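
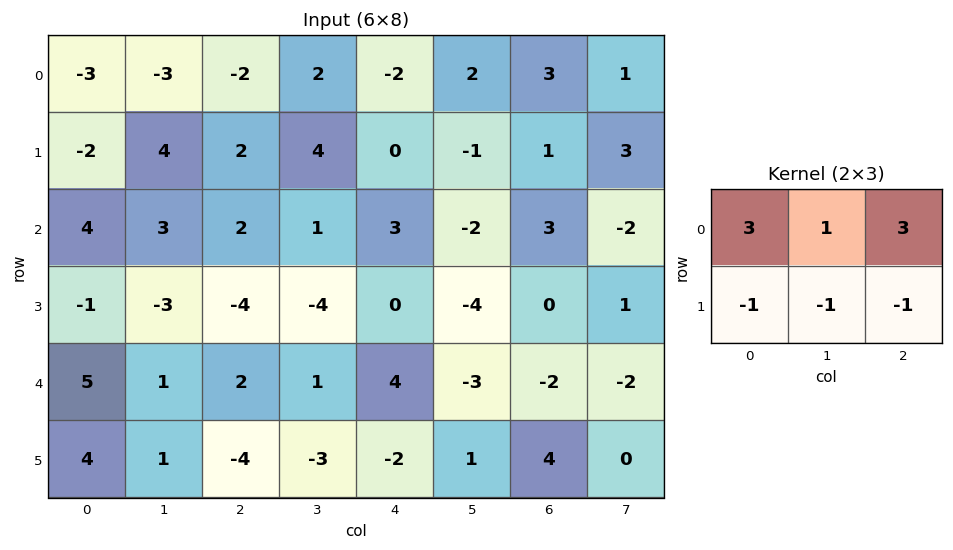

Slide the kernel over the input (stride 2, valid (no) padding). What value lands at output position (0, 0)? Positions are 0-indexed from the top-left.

The receptive field on the input at this output position is [-3 -3 -2 / -2 4 2]. Elementwise product with the kernel and sum: -3·3 + -3·1 + -2·3 + -2·-1 + 4·-1 + 2·-1.

-22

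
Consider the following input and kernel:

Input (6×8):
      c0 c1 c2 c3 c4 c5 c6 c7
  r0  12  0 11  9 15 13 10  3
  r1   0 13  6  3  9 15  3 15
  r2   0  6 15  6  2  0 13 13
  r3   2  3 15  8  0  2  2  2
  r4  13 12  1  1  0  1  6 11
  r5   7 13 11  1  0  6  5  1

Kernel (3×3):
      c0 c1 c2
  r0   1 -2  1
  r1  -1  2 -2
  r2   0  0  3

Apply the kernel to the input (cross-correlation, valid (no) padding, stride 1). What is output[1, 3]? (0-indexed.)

4

The receptive field on the input at this output position is [3 9 15 / 6 2 0 / 8 0 2]. Elementwise product with the kernel and sum: 3·1 + 9·-2 + 15·1 + 6·-1 + 2·2 + 0·-2 + 2·3.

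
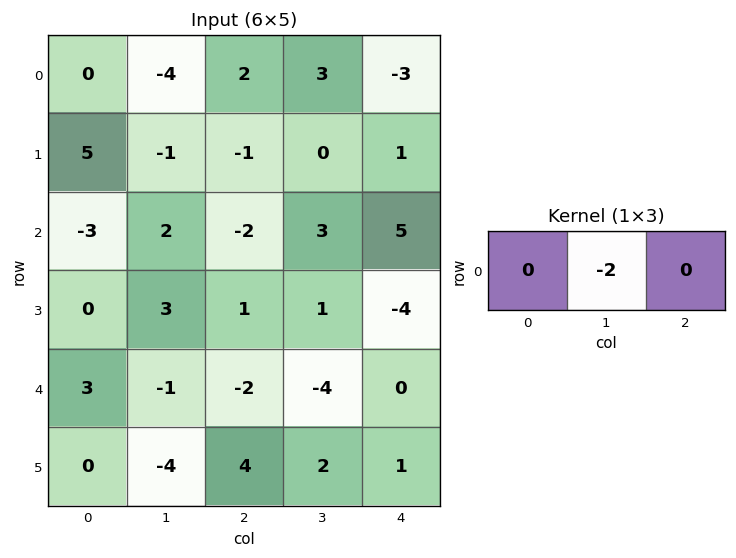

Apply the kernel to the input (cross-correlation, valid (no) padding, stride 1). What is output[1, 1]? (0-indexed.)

The receptive field on the input at this output position is [-1 -1 0]. Elementwise product with the kernel and sum: -1·-2.

2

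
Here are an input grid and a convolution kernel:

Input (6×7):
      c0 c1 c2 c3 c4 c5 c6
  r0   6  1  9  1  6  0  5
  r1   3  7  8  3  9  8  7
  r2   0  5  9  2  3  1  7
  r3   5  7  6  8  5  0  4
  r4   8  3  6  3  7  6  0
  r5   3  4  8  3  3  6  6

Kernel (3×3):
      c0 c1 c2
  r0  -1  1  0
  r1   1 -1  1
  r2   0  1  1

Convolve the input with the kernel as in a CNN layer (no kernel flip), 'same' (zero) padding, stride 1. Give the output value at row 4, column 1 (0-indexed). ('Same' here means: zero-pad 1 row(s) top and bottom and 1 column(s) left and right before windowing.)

25

The receptive field on the zero-padded input at this output position is [5 7 6 / 8 3 6 / 3 4 8]. Elementwise product with the kernel and sum: 5·-1 + 7·1 + 8·1 + 3·-1 + 6·1 + 4·1 + 8·1.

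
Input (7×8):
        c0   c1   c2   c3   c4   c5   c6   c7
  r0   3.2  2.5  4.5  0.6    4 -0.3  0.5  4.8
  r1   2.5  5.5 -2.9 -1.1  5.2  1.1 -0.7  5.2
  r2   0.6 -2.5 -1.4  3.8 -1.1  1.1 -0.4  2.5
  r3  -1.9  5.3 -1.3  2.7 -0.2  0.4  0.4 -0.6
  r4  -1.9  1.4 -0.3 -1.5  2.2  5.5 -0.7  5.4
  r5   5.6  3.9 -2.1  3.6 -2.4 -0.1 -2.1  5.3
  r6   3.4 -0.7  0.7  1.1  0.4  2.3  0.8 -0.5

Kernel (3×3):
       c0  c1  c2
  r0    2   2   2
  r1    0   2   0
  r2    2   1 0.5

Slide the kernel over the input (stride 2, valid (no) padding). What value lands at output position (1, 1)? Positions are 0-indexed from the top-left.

7

The receptive field on the input at this output position is [-1.4 3.8 -1.1 / -1.3 2.7 -0.2 / -0.3 -1.5 2.2]. Elementwise product with the kernel and sum: -1.4·2 + 3.8·2 + -1.1·2 + 2.7·2 + -0.3·2 + -1.5·1 + 2.2·0.5.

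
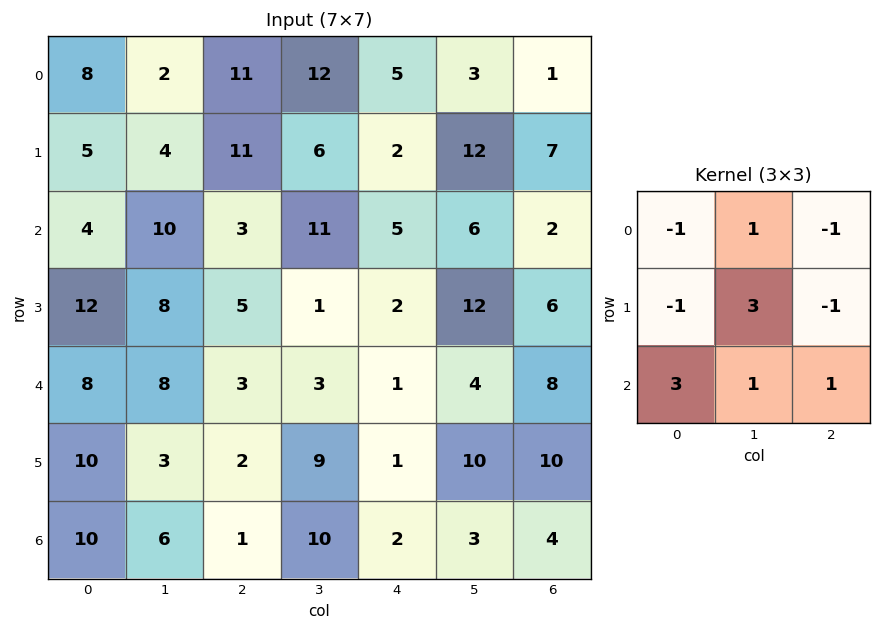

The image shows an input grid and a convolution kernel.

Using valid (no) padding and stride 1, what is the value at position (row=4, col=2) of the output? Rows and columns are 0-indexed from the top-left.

38

The receptive field on the input at this output position is [3 3 1 / 2 9 1 / 1 10 2]. Elementwise product with the kernel and sum: 3·-1 + 3·1 + 1·-1 + 2·-1 + 9·3 + 1·-1 + 1·3 + 10·1 + 2·1.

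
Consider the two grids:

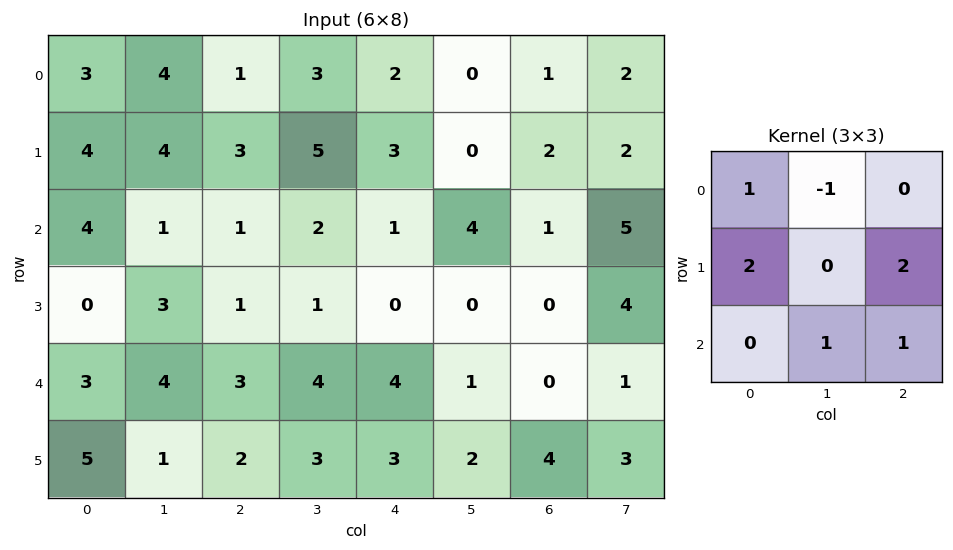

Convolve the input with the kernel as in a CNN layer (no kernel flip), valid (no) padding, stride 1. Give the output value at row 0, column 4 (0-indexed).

The receptive field on the input at this output position is [2 0 1 / 3 0 2 / 1 4 1]. Elementwise product with the kernel and sum: 2·1 + 0·-1 + 3·2 + 2·2 + 4·1 + 1·1.

17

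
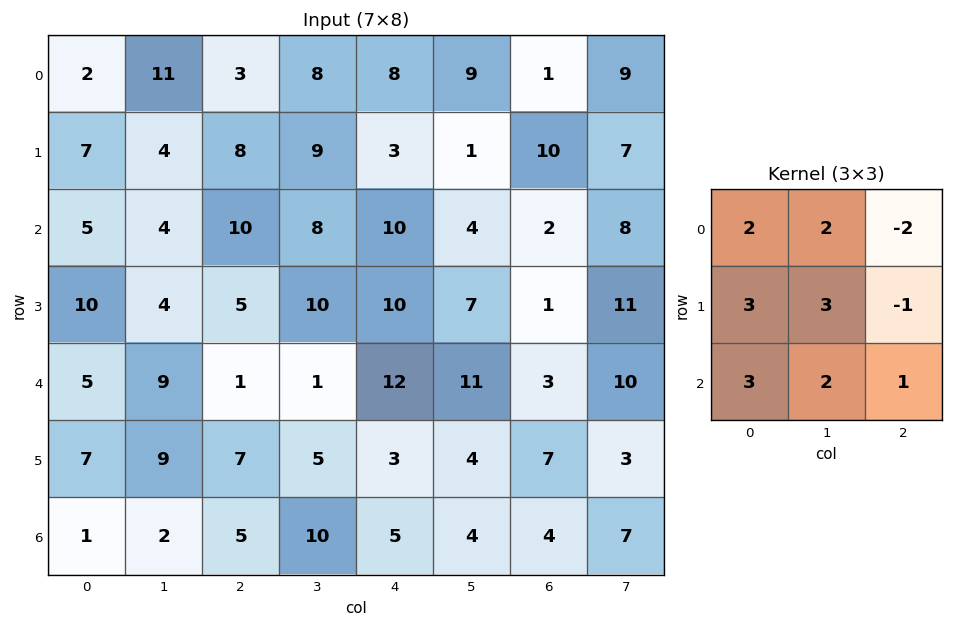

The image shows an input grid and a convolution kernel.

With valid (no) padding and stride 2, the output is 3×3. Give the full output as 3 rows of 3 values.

Output[0,0]: The receptive field on the input at this output position is [2 11 3 / 7 4 8 / 5 4 10]. Elementwise product with the kernel and sum: 2·2 + 11·2 + 3·-2 + 7·3 + 4·3 + 8·-1 + 5·3 + 4·2 + 10·1.
Output[0,1]: The receptive field on the input at this output position is [3 8 8 / 8 9 3 / 10 8 10]. Elementwise product with the kernel and sum: 3·2 + 8·2 + 8·-2 + 8·3 + 9·3 + 3·-1 + 10·3 + 8·2 + 10·1.

78 110 74
69 68 135
79 53 81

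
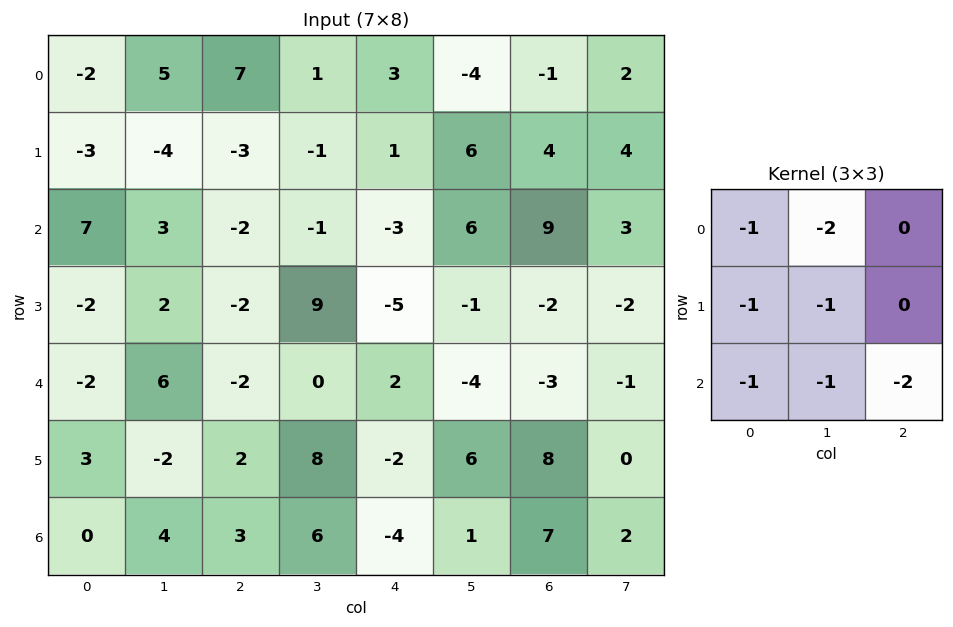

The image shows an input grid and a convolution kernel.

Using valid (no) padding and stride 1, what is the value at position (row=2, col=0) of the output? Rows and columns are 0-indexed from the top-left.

-13

The receptive field on the input at this output position is [7 3 -2 / -2 2 -2 / -2 6 -2]. Elementwise product with the kernel and sum: 7·-1 + 3·-2 + -2·-1 + 2·-1 + -2·-1 + 6·-1 + -2·-2.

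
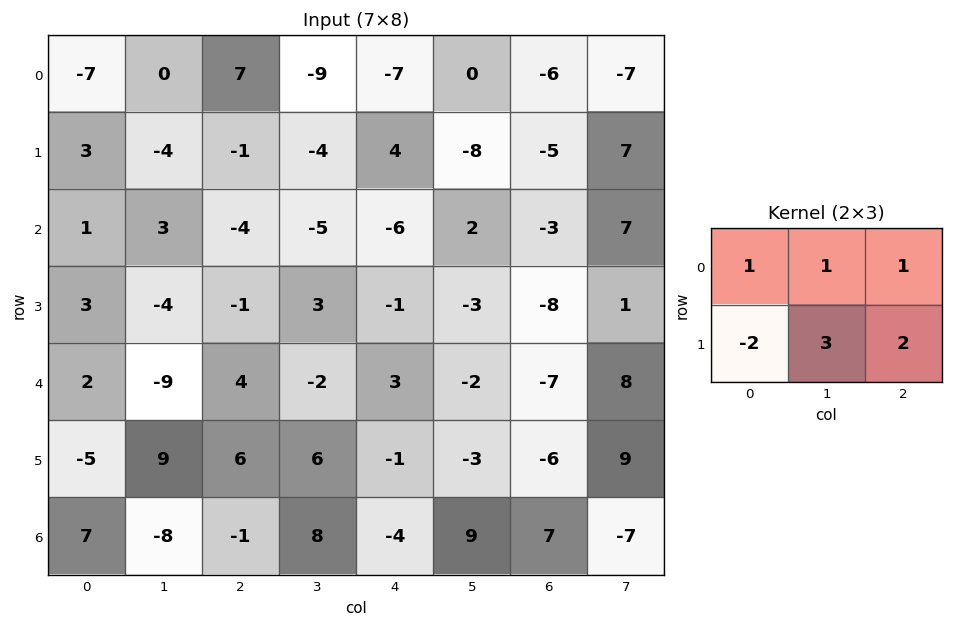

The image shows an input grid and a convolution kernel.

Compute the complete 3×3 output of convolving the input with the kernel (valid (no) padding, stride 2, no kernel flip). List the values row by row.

Output[0,0]: The receptive field on the input at this output position is [-7 0 7 / 3 -4 -1]. Elementwise product with the kernel and sum: -7·1 + 0·1 + 7·1 + 3·-2 + -4·3 + -1·2.
Output[0,1]: The receptive field on the input at this output position is [7 -9 -7 / -1 -4 4]. Elementwise product with the kernel and sum: 7·1 + -9·1 + -7·1 + -1·-2 + -4·3 + 4·2.

-20 -11 -55
-20 -6 -30
46 9 -25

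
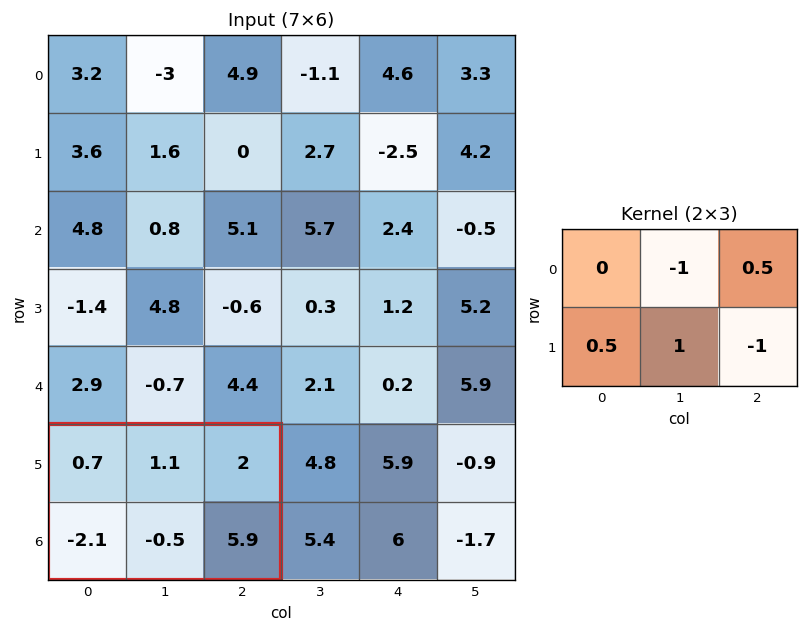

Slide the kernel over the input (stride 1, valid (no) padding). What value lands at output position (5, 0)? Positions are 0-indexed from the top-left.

The receptive field on the input at this output position is [0.7 1.1 2 / -2.1 -0.5 5.9]. Elementwise product with the kernel and sum: 1.1·-1 + 2·0.5 + -2.1·0.5 + -0.5·1 + 5.9·-1.

-7.55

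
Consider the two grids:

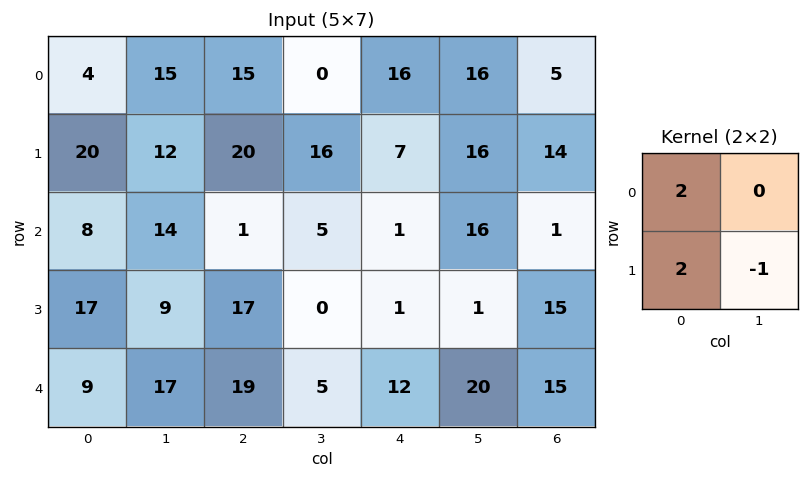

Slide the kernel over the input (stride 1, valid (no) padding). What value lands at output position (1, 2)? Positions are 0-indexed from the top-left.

37

The receptive field on the input at this output position is [20 16 / 1 5]. Elementwise product with the kernel and sum: 20·2 + 1·2 + 5·-1.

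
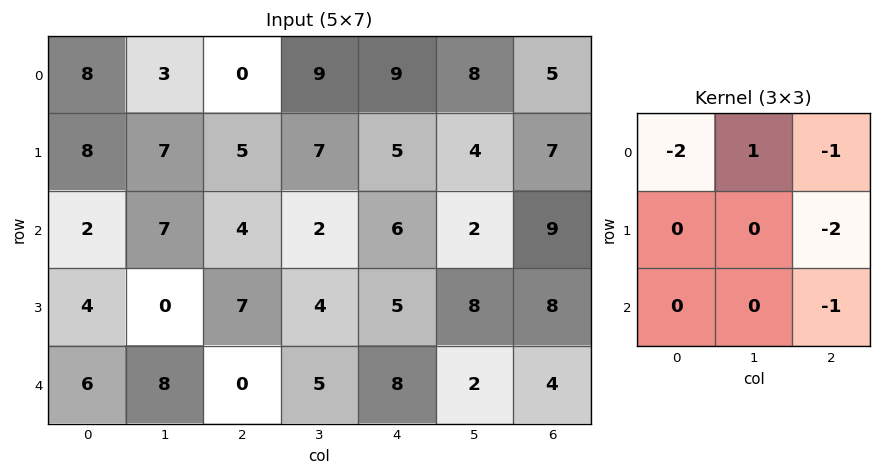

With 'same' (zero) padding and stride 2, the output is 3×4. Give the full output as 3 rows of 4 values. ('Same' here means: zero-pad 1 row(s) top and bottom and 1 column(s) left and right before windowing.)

Output[0,0]: The receptive field on the zero-padded input at this output position is [0 0 0 / 0 8 3 / 0 8 7]. Elementwise product with the kernel and sum: 0·-2 + 0·1 + 0·-1 + 3·-2 + 7·-1.

-13 -25 -20 0
-13 -24 -25 -1
-12 -7 -15 -8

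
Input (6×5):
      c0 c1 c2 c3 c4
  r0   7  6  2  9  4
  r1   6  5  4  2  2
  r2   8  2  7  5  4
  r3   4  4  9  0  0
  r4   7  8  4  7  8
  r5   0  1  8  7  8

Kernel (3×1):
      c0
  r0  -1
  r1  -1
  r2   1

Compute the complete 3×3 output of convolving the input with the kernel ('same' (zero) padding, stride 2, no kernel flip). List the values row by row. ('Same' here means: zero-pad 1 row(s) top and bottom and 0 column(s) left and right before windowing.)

Output[0,0]: The receptive field on the zero-padded input at this output position is [0 / 7 / 6]. Elementwise product with the kernel and sum: 0·-1 + 7·-1 + 6·1.
Output[0,1]: The receptive field on the zero-padded input at this output position is [0 / 2 / 4]. Elementwise product with the kernel and sum: 0·-1 + 2·-1 + 4·1.

-1 2 -2
-10 -2 -6
-11 -5 0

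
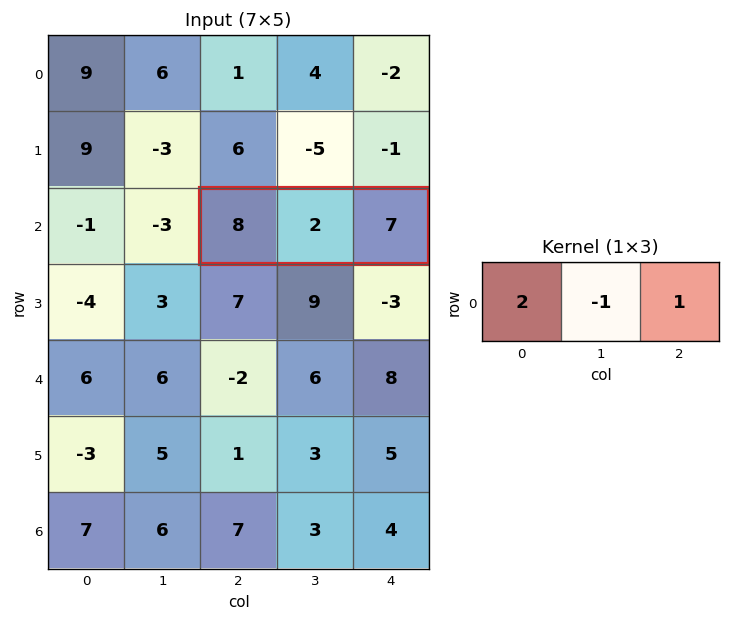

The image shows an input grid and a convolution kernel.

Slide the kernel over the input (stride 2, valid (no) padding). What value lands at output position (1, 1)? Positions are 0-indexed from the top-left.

21

The receptive field on the input at this output position is [8 2 7]. Elementwise product with the kernel and sum: 8·2 + 2·-1 + 7·1.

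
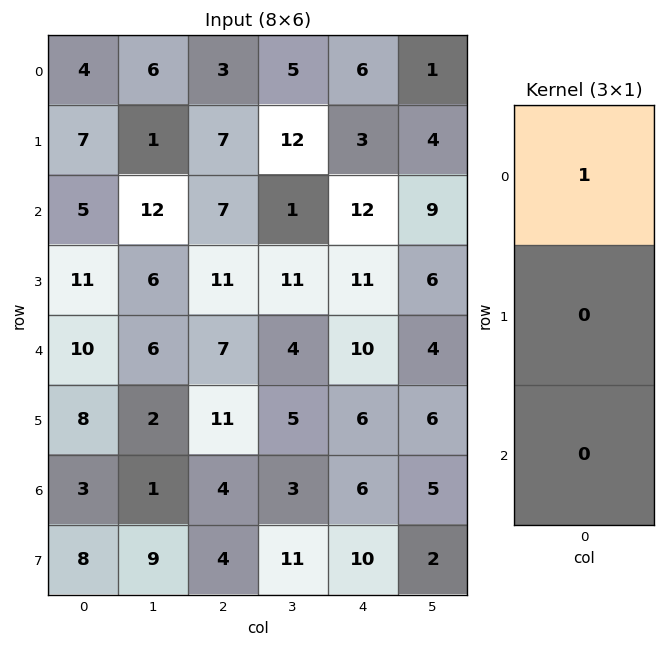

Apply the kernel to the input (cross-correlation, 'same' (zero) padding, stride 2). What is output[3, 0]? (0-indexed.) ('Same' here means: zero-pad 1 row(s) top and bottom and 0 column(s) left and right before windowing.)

8

The receptive field on the zero-padded input at this output position is [8 / 3 / 8]. Elementwise product with the kernel and sum: 8·1.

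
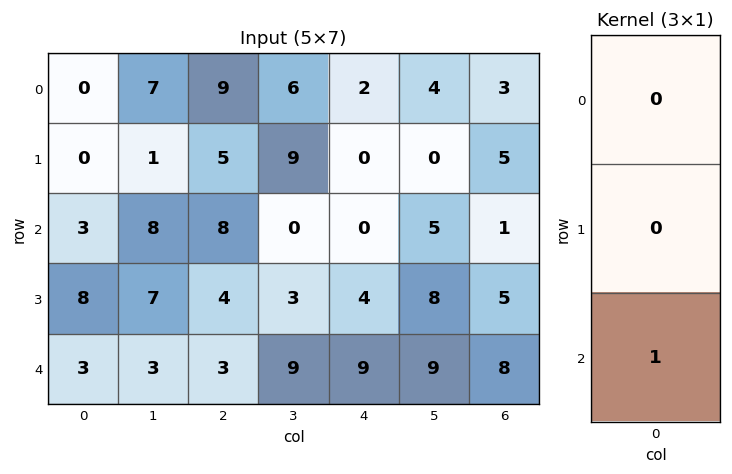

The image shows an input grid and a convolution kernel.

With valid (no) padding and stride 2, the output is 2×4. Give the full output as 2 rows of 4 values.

Output[0,0]: The receptive field on the input at this output position is [0 / 0 / 3]. Elementwise product with the kernel and sum: 3·1.

3 8 0 1
3 3 9 8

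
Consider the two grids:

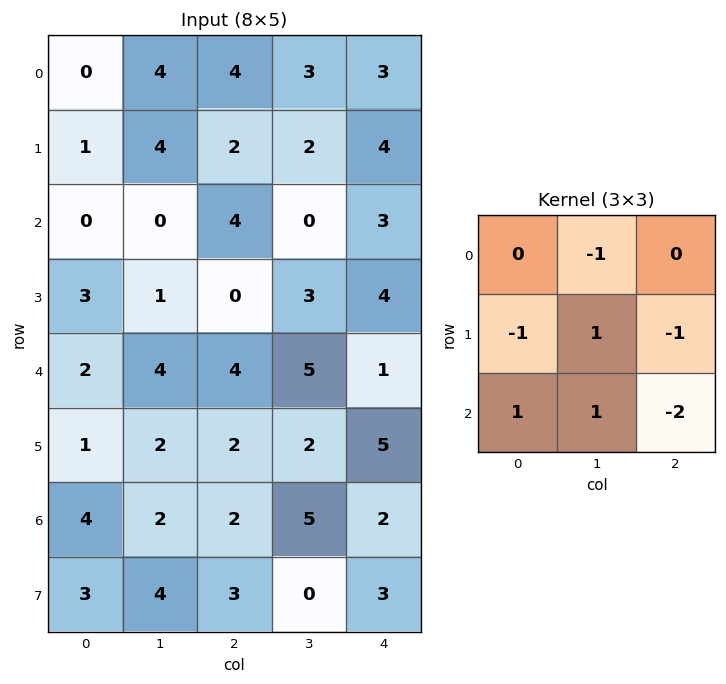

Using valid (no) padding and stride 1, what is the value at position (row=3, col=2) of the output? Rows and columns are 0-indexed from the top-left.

-9

The receptive field on the input at this output position is [0 3 4 / 4 5 1 / 2 2 5]. Elementwise product with the kernel and sum: 3·-1 + 4·-1 + 5·1 + 1·-1 + 2·1 + 2·1 + 5·-2.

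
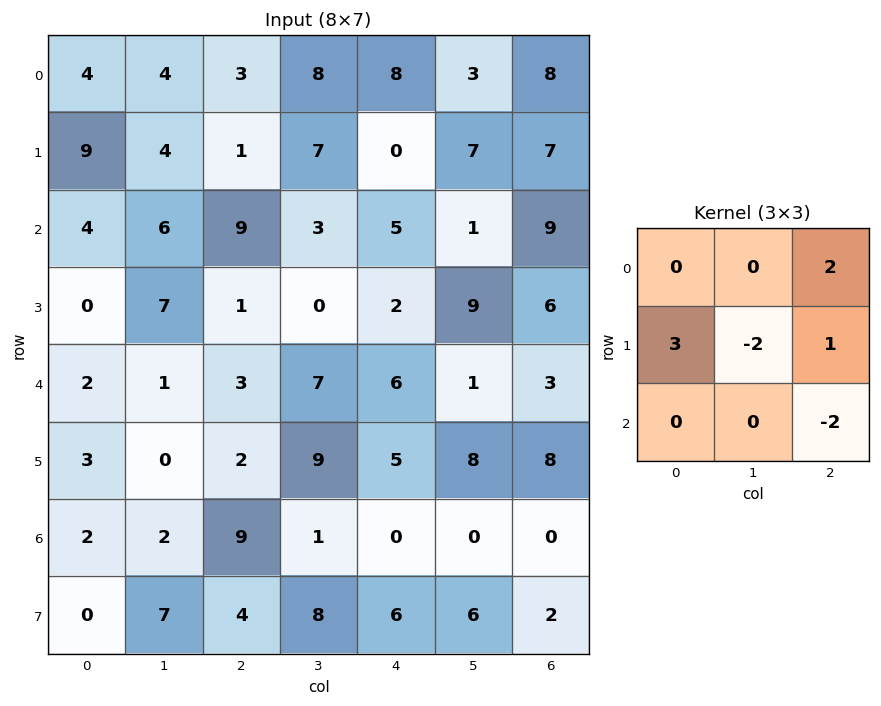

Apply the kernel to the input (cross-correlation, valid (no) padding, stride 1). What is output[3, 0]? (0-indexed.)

The receptive field on the input at this output position is [0 7 1 / 2 1 3 / 3 0 2]. Elementwise product with the kernel and sum: 1·2 + 2·3 + 1·-2 + 3·1 + 2·-2.

5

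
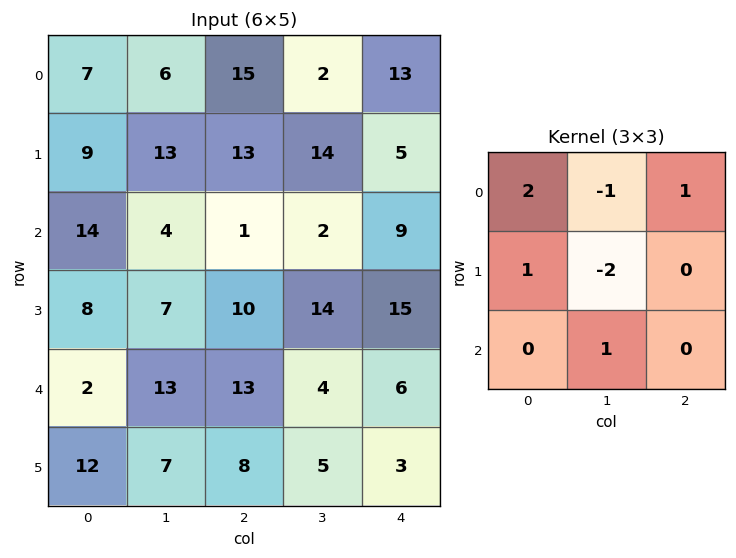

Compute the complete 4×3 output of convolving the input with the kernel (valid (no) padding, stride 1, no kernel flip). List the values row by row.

Output[0,0]: The receptive field on the input at this output position is [7 6 15 / 9 13 13 / 14 4 1]. Elementwise product with the kernel and sum: 7·2 + 6·-1 + 15·1 + 9·1 + 13·-2 + 4·1.
Output[0,1]: The receptive field on the input at this output position is [6 15 2 / 13 13 14 / 4 1 2]. Elementwise product with the kernel and sum: 6·2 + 15·-1 + 2·1 + 13·1 + 13·-2 + 1·1.

10 -13 28
31 39 28
32 9 -5
2 13 31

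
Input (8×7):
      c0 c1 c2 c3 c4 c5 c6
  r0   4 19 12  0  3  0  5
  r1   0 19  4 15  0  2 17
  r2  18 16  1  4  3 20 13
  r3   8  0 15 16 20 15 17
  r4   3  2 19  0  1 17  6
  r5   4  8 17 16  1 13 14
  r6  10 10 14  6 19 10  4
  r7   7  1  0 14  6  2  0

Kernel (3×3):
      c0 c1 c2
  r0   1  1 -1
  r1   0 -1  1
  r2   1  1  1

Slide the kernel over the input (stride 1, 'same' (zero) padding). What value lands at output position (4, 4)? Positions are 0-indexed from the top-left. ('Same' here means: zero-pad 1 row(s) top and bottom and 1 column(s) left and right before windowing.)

The receptive field on the zero-padded input at this output position is [16 20 15 / 0 1 17 / 16 1 13]. Elementwise product with the kernel and sum: 16·1 + 20·1 + 15·-1 + 1·-1 + 17·1 + 16·1 + 1·1 + 13·1.

67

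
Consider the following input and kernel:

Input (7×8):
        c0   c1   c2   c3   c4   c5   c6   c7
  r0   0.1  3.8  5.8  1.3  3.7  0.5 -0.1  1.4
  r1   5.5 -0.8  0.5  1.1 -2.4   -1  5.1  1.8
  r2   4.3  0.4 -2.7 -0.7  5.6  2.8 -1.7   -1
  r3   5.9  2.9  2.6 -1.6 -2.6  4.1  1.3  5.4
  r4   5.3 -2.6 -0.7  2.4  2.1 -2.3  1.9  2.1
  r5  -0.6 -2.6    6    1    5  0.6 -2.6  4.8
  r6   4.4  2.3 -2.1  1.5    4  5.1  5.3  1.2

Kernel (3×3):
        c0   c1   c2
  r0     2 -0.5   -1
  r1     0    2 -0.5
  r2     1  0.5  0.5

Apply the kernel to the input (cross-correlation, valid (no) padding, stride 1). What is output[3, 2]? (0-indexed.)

The receptive field on the input at this output position is [2.6 -1.6 -2.6 / -0.7 2.4 2.1 / 6 1 5]. Elementwise product with the kernel and sum: 2.6·2 + -1.6·-0.5 + -2.6·-1 + 2.4·2 + 2.1·-0.5 + 6·1 + 1·0.5 + 5·0.5.

21.35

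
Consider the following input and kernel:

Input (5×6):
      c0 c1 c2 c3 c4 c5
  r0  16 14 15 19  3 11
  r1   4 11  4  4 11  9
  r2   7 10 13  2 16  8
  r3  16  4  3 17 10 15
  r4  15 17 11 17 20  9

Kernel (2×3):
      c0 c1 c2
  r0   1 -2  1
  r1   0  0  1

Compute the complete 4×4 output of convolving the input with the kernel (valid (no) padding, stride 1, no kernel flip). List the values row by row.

7 7 -9 33
-1 9 23 -1
3 3 35 -7
22 32 -1 21

Output[0,0]: The receptive field on the input at this output position is [16 14 15 / 4 11 4]. Elementwise product with the kernel and sum: 16·1 + 14·-2 + 15·1 + 4·1.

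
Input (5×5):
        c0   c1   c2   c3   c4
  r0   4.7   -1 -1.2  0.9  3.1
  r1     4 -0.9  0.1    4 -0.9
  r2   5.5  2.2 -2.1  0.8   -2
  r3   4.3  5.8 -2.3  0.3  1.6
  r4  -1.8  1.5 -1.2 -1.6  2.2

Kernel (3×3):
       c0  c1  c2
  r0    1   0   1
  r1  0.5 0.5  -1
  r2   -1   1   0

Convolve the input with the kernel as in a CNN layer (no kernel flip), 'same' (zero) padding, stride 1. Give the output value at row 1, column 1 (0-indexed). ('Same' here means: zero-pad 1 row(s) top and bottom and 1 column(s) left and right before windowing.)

1.65

The receptive field on the zero-padded input at this output position is [4.7 -1 -1.2 / 4 -0.9 0.1 / 5.5 2.2 -2.1]. Elementwise product with the kernel and sum: 4.7·1 + -1.2·1 + 4·0.5 + -0.9·0.5 + 0.1·-1 + 5.5·-1 + 2.2·1.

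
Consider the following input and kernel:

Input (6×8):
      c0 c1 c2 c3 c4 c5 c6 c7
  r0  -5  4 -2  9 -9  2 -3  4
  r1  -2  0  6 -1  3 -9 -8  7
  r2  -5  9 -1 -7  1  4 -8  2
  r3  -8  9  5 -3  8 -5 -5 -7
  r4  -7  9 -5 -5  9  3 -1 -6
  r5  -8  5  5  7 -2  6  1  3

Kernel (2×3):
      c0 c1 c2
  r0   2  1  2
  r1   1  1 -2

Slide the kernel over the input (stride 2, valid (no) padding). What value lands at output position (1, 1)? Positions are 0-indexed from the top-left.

The receptive field on the input at this output position is [-1 -7 1 / 5 -3 8]. Elementwise product with the kernel and sum: -1·2 + -7·1 + 1·2 + 5·1 + -3·1 + 8·-2.

-21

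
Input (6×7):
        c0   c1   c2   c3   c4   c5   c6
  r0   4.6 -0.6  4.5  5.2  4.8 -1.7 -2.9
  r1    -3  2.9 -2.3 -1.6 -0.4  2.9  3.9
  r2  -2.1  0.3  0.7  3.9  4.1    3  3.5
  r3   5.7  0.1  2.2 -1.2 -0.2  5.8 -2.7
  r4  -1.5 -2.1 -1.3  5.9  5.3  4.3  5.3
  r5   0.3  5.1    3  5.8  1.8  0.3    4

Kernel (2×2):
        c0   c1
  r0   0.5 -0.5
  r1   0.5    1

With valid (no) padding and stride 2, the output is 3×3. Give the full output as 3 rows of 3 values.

4 -3.1 5.95
1.75 -1.7 6.25
5.55 3.7 1.7

Output[0,0]: The receptive field on the input at this output position is [4.6 -0.6 / -3 2.9]. Elementwise product with the kernel and sum: 4.6·0.5 + -0.6·-0.5 + -3·0.5 + 2.9·1.
Output[0,1]: The receptive field on the input at this output position is [4.5 5.2 / -2.3 -1.6]. Elementwise product with the kernel and sum: 4.5·0.5 + 5.2·-0.5 + -2.3·0.5 + -1.6·1.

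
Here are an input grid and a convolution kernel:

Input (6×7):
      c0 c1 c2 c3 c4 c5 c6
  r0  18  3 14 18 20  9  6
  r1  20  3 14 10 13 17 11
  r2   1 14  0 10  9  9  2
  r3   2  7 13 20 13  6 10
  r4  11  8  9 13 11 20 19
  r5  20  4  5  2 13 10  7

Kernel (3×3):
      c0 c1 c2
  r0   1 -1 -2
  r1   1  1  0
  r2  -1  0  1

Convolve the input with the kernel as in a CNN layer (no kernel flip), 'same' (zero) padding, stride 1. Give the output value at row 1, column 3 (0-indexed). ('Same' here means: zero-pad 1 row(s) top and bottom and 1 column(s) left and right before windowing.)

The receptive field on the zero-padded input at this output position is [14 18 20 / 14 10 13 / 0 10 9]. Elementwise product with the kernel and sum: 14·1 + 18·-1 + 20·-2 + 14·1 + 10·1 + 0·-1 + 9·1.

-11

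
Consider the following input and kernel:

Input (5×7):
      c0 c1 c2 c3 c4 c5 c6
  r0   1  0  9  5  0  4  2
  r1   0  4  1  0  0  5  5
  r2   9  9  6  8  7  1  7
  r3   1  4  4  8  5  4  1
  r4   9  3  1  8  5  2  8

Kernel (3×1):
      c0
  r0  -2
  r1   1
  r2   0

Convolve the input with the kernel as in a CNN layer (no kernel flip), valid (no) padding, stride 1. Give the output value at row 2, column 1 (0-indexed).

The receptive field on the input at this output position is [9 / 4 / 3]. Elementwise product with the kernel and sum: 9·-2 + 4·1.

-14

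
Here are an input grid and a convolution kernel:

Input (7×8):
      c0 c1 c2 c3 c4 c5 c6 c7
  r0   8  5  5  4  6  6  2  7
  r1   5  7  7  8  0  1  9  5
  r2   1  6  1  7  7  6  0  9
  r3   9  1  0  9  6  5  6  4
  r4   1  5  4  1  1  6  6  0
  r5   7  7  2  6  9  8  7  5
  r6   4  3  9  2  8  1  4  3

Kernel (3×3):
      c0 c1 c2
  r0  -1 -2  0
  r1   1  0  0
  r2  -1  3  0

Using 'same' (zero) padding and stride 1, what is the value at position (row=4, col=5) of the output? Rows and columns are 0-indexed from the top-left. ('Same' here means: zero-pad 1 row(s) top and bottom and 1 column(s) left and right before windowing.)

The receptive field on the zero-padded input at this output position is [6 5 6 / 1 6 6 / 9 8 7]. Elementwise product with the kernel and sum: 6·-1 + 5·-2 + 1·1 + 9·-1 + 8·3.

0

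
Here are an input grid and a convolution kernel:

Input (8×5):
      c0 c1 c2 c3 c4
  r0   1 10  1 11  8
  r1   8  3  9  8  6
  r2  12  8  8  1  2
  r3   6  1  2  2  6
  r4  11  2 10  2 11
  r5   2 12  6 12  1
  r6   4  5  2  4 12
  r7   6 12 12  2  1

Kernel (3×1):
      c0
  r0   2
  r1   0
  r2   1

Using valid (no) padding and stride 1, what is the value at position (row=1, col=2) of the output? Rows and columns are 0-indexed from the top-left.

The receptive field on the input at this output position is [9 / 8 / 2]. Elementwise product with the kernel and sum: 9·2 + 2·1.

20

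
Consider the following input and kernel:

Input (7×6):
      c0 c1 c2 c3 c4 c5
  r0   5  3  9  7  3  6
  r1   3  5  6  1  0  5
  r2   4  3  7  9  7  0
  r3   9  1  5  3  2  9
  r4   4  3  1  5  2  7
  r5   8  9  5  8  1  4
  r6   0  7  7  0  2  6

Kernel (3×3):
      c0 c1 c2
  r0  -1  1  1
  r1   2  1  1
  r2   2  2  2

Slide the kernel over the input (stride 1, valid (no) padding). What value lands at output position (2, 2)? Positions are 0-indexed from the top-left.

40

The receptive field on the input at this output position is [7 9 7 / 5 3 2 / 1 5 2]. Elementwise product with the kernel and sum: 7·-1 + 9·1 + 7·1 + 5·2 + 3·1 + 2·1 + 1·2 + 5·2 + 2·2.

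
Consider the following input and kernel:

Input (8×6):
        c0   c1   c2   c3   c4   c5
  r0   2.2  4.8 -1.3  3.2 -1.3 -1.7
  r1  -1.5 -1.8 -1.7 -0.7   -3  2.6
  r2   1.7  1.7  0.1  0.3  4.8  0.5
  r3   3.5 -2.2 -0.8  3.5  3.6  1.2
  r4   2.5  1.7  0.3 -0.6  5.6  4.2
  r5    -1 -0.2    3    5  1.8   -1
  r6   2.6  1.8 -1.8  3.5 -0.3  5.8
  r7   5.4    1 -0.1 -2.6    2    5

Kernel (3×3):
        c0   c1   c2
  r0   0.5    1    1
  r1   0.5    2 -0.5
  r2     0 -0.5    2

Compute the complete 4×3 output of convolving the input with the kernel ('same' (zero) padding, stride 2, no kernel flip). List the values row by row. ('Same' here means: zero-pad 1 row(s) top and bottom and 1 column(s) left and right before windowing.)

Output[0,0]: The receptive field on the zero-padded input at this output position is [0 0 0 / 0 2.2 4.8 / 0 -1.5 -1.8]. Elementwise product with the kernel and sum: 0·0.5 + 0·1 + 0·1 + 0·0.5 + 2.2·2 + 4.8·-0.5 + -1.5·-0.5 + -1.8·2.
Output[0,1]: The receptive field on the zero-padded input at this output position is [0 0 0 / 4.8 -1.3 3.2 / -1.8 -1.7 -0.7]. Elementwise product with the kernel and sum: 0·0.5 + 0·1 + 0·1 + 4.8·0.5 + -1.3·2 + 3.2·-0.5 + -1.7·-0.5 + -0.7·2.

-0.85 -2.35 6.55
-6.9 5 9.35
5.55 11.85 12.45
2.4 -1.7 10.55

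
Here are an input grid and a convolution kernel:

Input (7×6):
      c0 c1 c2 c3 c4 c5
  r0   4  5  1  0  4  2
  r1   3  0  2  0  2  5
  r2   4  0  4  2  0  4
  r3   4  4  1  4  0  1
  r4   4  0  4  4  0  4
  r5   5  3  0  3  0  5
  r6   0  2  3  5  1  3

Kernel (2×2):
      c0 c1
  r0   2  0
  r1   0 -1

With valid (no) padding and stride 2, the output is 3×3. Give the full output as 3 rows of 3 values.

Output[0,0]: The receptive field on the input at this output position is [4 5 / 3 0]. Elementwise product with the kernel and sum: 4·2 + 0·-1.

8 2 3
4 4 -1
5 5 -5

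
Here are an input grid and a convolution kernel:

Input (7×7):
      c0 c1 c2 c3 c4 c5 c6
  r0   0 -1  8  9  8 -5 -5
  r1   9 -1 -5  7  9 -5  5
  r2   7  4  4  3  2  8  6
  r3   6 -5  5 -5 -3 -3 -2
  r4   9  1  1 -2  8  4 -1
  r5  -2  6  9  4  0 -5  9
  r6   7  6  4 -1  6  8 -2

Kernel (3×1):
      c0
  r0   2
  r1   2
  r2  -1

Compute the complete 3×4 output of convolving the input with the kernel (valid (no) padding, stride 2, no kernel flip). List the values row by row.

11 2 32 -6
17 17 -10 9
7 16 10 18

Output[0,0]: The receptive field on the input at this output position is [0 / 9 / 7]. Elementwise product with the kernel and sum: 0·2 + 9·2 + 7·-1.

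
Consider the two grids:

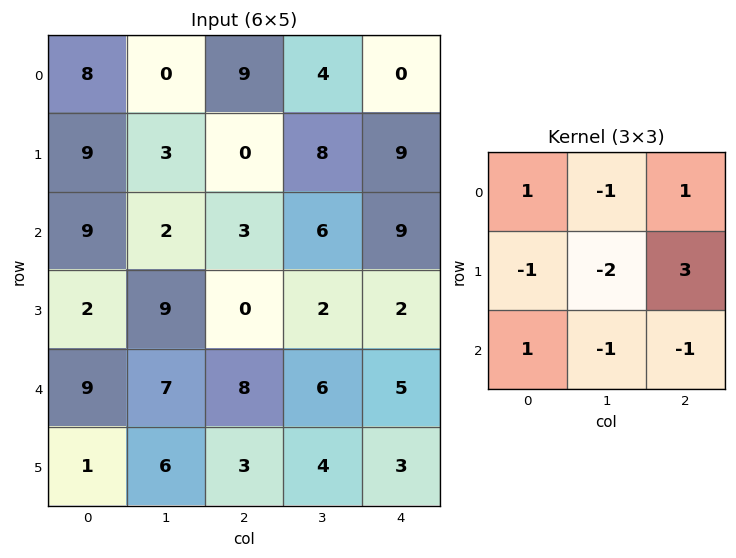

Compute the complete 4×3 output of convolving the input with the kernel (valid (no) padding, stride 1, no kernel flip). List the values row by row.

6 9 4
-5 28 9
-16 -5 5
-14 5 -9

Output[0,0]: The receptive field on the input at this output position is [8 0 9 / 9 3 0 / 9 2 3]. Elementwise product with the kernel and sum: 8·1 + 0·-1 + 9·1 + 9·-1 + 3·-2 + 0·3 + 9·1 + 2·-1 + 3·-1.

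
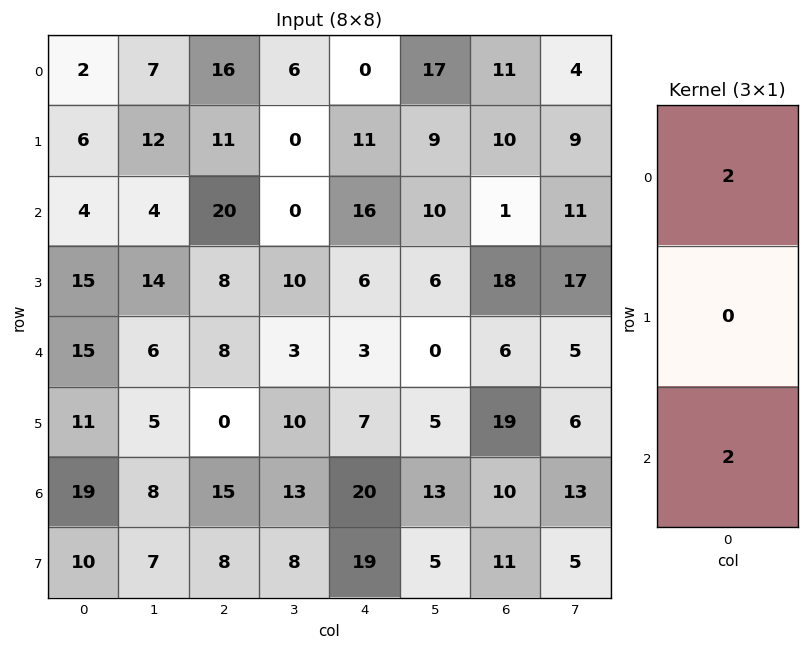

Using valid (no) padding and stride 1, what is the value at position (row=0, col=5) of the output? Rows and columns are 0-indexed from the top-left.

54

The receptive field on the input at this output position is [17 / 9 / 10]. Elementwise product with the kernel and sum: 17·2 + 10·2.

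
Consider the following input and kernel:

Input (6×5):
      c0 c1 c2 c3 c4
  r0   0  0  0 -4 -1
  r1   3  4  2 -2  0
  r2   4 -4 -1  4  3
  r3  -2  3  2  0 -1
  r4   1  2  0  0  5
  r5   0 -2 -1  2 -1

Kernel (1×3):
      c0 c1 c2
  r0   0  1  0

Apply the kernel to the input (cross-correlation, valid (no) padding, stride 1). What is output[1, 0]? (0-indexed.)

4

The receptive field on the input at this output position is [3 4 2]. Elementwise product with the kernel and sum: 4·1.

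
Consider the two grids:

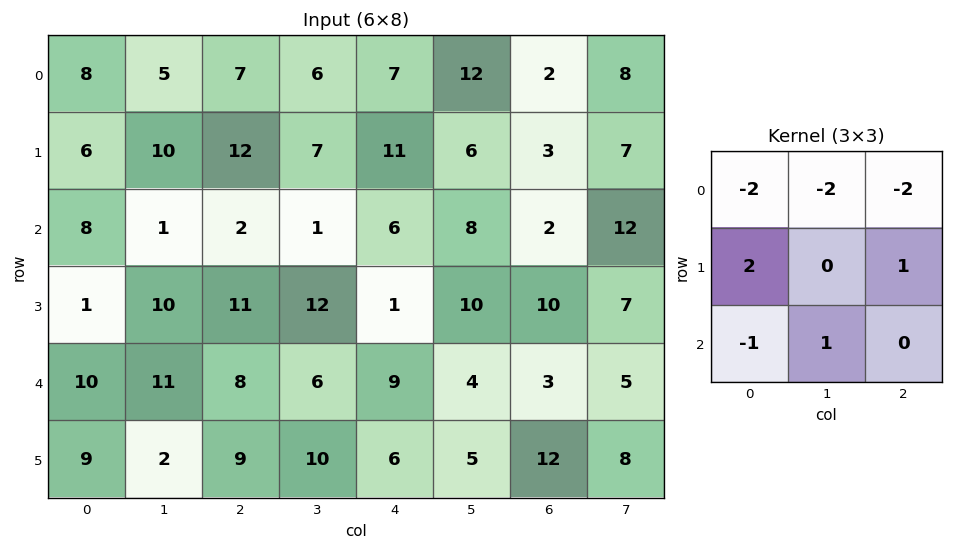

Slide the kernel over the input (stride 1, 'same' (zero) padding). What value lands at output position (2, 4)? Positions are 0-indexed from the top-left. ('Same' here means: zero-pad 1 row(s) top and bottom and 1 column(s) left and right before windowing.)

-49

The receptive field on the zero-padded input at this output position is [7 11 6 / 1 6 8 / 12 1 10]. Elementwise product with the kernel and sum: 7·-2 + 11·-2 + 6·-2 + 1·2 + 8·1 + 12·-1 + 1·1.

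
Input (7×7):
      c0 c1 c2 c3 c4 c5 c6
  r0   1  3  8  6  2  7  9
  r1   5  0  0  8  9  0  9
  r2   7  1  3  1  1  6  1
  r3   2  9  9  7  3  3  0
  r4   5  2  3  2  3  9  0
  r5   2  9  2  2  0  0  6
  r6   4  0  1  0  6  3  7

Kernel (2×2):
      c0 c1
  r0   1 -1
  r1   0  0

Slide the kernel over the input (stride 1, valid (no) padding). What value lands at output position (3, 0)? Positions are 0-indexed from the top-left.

The receptive field on the input at this output position is [2 9 / 5 2]. Elementwise product with the kernel and sum: 2·1 + 9·-1.

-7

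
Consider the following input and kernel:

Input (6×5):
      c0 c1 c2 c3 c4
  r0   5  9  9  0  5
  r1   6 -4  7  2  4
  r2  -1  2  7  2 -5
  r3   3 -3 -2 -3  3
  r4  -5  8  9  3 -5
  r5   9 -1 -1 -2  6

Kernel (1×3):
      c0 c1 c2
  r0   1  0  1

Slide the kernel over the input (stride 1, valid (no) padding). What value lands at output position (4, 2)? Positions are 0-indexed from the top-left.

The receptive field on the input at this output position is [9 3 -5]. Elementwise product with the kernel and sum: 9·1 + -5·1.

4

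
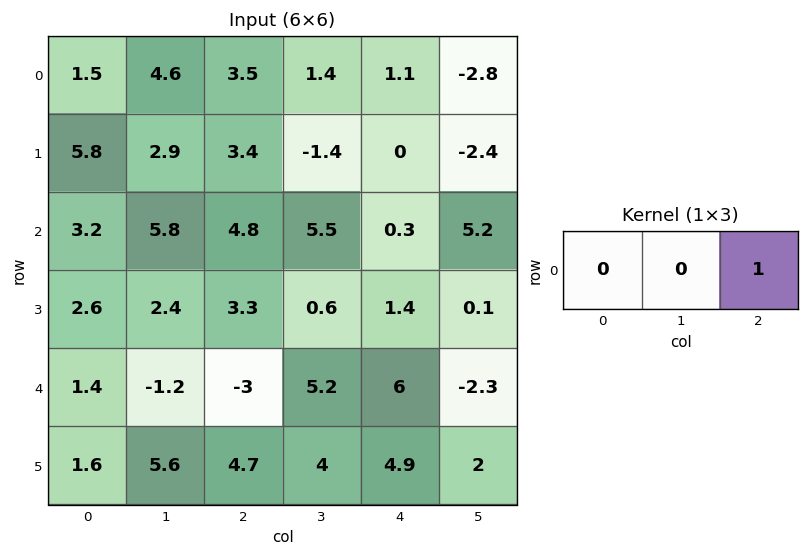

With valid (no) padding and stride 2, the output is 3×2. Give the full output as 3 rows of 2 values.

Output[0,0]: The receptive field on the input at this output position is [1.5 4.6 3.5]. Elementwise product with the kernel and sum: 3.5·1.

3.5 1.1
4.8 0.3
-3 6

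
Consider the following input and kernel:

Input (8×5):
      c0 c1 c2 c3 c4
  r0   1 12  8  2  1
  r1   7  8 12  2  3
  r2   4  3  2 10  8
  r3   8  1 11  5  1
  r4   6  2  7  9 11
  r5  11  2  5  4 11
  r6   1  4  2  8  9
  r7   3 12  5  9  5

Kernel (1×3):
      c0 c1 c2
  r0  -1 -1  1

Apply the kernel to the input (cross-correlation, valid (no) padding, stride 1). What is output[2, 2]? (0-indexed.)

The receptive field on the input at this output position is [2 10 8]. Elementwise product with the kernel and sum: 2·-1 + 10·-1 + 8·1.

-4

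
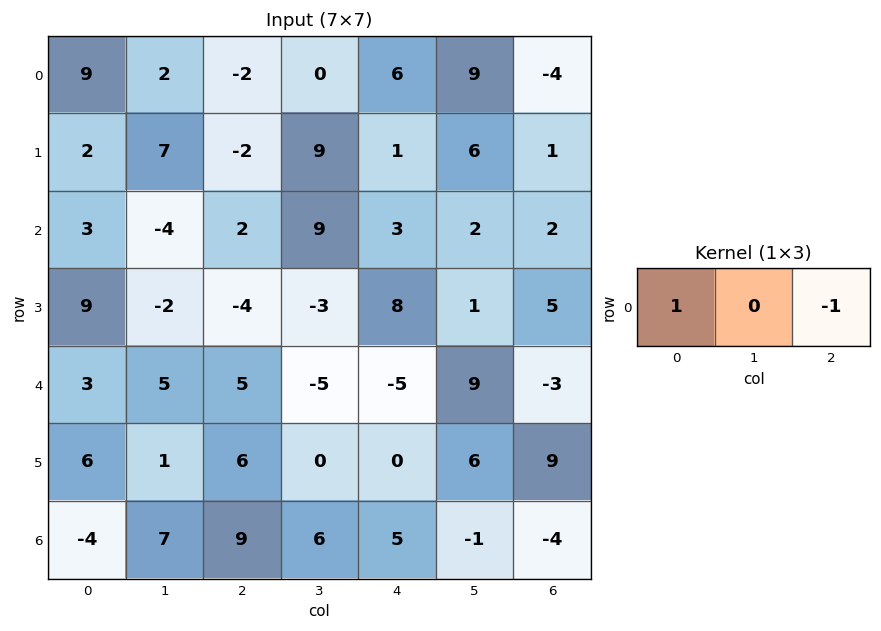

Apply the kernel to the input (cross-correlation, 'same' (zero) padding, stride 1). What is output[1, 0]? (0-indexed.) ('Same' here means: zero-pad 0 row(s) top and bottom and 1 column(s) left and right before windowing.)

The receptive field on the zero-padded input at this output position is [0 2 7]. Elementwise product with the kernel and sum: 0·1 + 7·-1.

-7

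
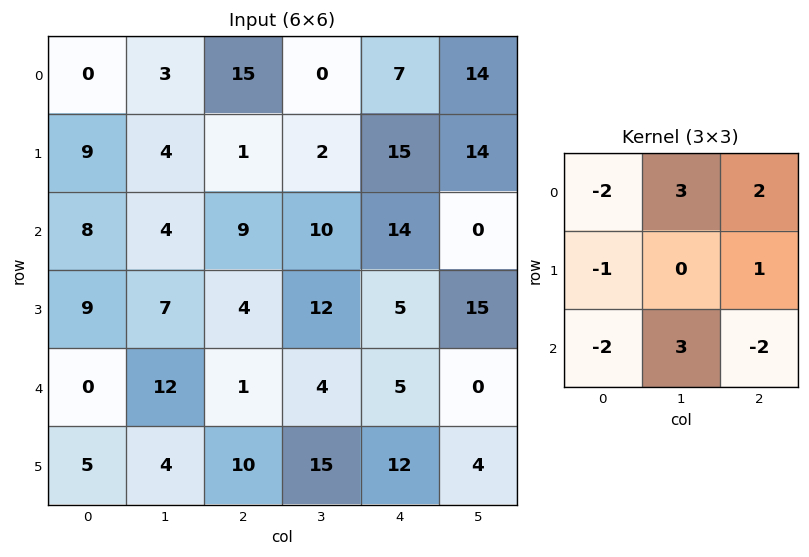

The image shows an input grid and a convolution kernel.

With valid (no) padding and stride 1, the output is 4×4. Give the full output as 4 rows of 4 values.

9 36 -18 83
-8 -21 57 20
43 15 41 32
-6 6 43 15

Output[0,0]: The receptive field on the input at this output position is [0 3 15 / 9 4 1 / 8 4 9]. Elementwise product with the kernel and sum: 0·-2 + 3·3 + 15·2 + 9·-1 + 1·1 + 8·-2 + 4·3 + 9·-2.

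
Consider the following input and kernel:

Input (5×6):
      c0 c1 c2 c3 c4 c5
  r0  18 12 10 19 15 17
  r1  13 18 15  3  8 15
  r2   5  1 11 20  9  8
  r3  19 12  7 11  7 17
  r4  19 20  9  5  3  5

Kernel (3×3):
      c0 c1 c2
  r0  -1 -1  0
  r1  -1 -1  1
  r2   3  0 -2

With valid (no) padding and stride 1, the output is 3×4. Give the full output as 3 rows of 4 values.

Output[0,0]: The receptive field on the input at this output position is [18 12 10 / 13 18 15 / 5 1 11]. Elementwise product with the kernel and sum: 18·-1 + 12·-1 + 13·-1 + 18·-1 + 15·1 + 5·3 + 11·-2.
Output[0,1]: The receptive field on the input at this output position is [12 10 19 / 18 15 3 / 1 11 20]. Elementwise product with the kernel and sum: 12·-1 + 10·-1 + 18·-1 + 15·-1 + 3·1 + 1·3 + 20·-2.

-53 -89 -24 14
17 -11 -33 -33
9 30 -21 -25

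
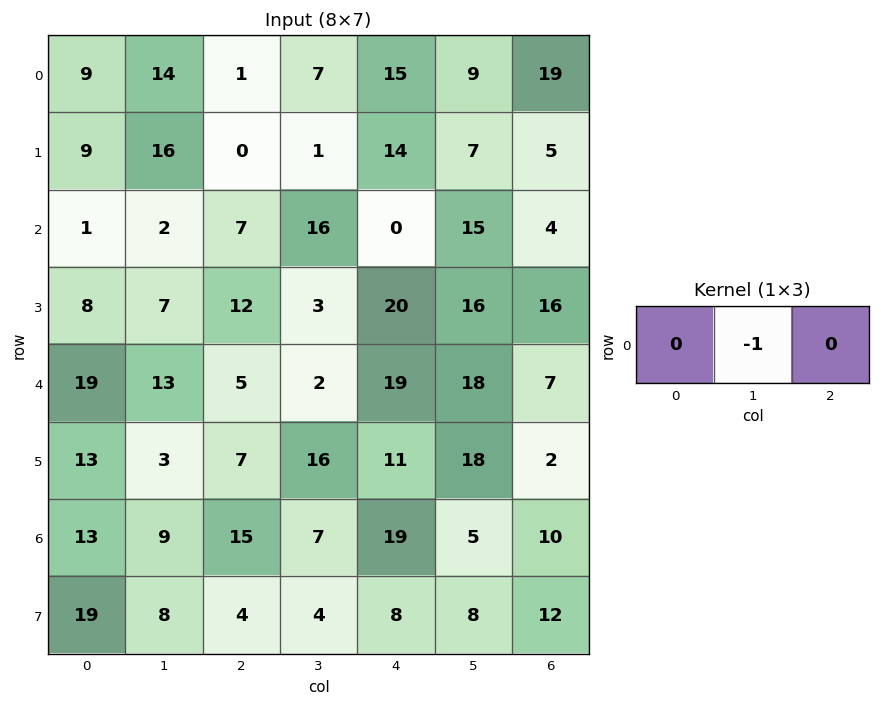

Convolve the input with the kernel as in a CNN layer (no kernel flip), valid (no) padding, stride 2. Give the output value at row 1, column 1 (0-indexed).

The receptive field on the input at this output position is [7 16 0]. Elementwise product with the kernel and sum: 16·-1.

-16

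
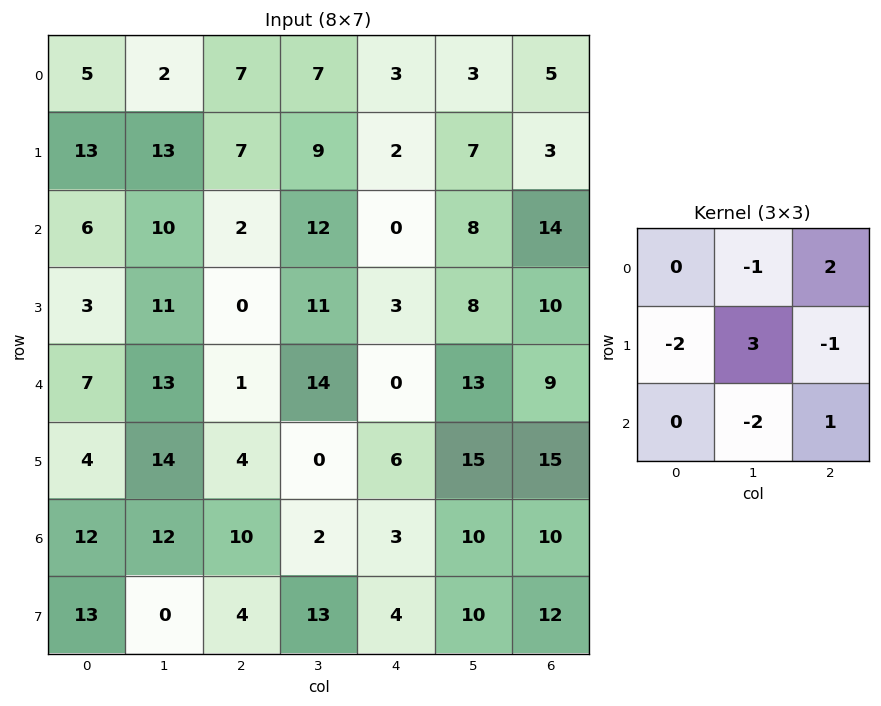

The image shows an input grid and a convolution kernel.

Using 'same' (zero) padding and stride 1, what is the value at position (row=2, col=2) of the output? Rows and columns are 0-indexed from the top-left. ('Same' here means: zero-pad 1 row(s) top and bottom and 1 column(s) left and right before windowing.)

-4

The receptive field on the zero-padded input at this output position is [13 7 9 / 10 2 12 / 11 0 11]. Elementwise product with the kernel and sum: 7·-1 + 9·2 + 10·-2 + 2·3 + 12·-1 + 0·-2 + 11·1.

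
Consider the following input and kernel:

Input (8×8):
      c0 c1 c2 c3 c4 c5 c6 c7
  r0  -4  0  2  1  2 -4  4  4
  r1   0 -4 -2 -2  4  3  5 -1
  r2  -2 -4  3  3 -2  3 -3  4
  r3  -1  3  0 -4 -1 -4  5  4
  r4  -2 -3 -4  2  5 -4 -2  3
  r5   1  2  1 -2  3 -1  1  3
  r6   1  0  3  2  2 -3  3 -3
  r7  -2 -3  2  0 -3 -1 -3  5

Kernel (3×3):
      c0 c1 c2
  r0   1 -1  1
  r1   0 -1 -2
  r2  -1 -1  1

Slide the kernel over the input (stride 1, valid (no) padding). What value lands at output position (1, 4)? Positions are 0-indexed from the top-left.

The receptive field on the input at this output position is [4 3 5 / -2 3 -3 / -1 -4 5]. Elementwise product with the kernel and sum: 4·1 + 3·-1 + 5·1 + 3·-1 + -3·-2 + -1·-1 + -4·-1 + 5·1.

19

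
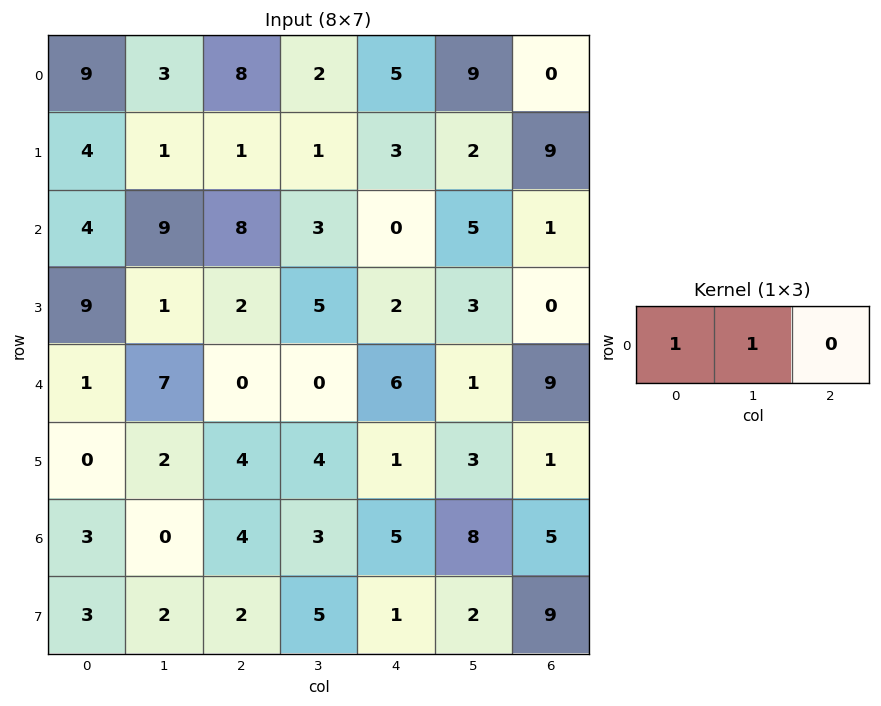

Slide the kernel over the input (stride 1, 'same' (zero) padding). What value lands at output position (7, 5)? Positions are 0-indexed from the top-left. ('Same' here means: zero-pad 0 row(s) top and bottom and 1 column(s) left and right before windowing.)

The receptive field on the zero-padded input at this output position is [1 2 9]. Elementwise product with the kernel and sum: 1·1 + 2·1.

3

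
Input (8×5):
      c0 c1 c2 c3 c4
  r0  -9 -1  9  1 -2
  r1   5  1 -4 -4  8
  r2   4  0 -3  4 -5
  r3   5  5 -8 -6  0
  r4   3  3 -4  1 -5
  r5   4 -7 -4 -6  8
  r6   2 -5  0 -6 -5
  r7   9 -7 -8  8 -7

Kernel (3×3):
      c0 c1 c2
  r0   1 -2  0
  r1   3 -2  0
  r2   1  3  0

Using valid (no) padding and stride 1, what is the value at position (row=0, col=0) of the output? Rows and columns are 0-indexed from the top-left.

The receptive field on the input at this output position is [-9 -1 9 / 5 1 -4 / 4 0 -3]. Elementwise product with the kernel and sum: -9·1 + -1·-2 + 5·3 + 1·-2 + 4·1 + 0·3.

10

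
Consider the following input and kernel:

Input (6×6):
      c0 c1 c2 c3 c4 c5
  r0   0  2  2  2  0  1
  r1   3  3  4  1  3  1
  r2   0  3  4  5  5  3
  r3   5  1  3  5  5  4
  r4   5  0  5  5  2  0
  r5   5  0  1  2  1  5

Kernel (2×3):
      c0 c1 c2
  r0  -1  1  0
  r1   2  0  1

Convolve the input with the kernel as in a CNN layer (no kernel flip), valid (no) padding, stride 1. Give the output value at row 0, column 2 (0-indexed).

The receptive field on the input at this output position is [2 2 0 / 4 1 3]. Elementwise product with the kernel and sum: 2·-1 + 2·1 + 4·2 + 3·1.

11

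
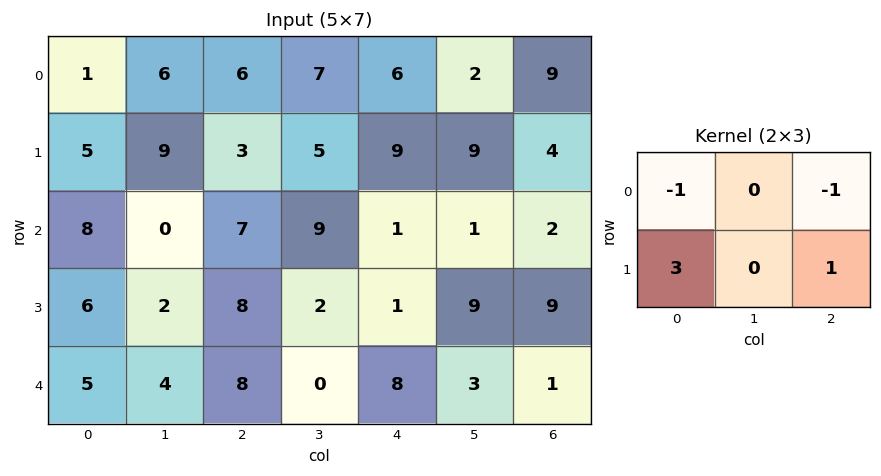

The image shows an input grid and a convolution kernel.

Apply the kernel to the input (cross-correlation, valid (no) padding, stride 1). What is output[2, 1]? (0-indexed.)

-1

The receptive field on the input at this output position is [0 7 9 / 2 8 2]. Elementwise product with the kernel and sum: 0·-1 + 9·-1 + 2·3 + 2·1.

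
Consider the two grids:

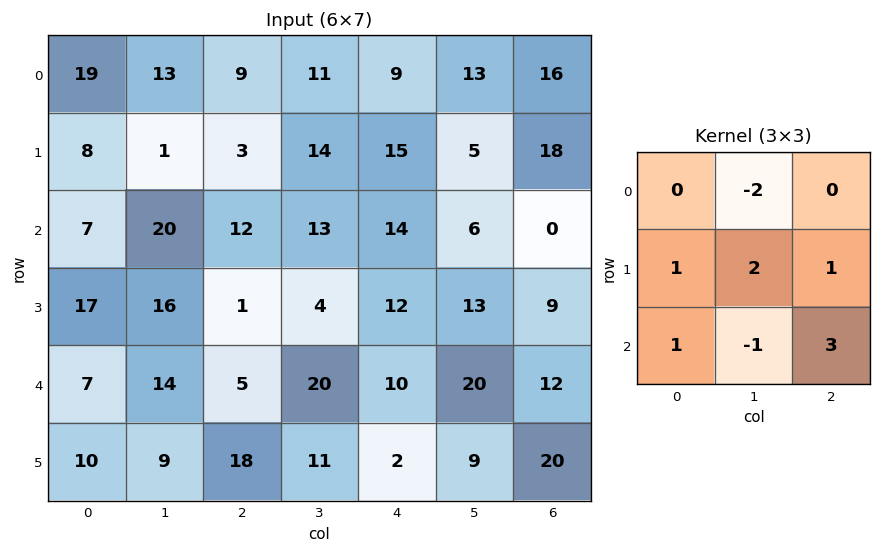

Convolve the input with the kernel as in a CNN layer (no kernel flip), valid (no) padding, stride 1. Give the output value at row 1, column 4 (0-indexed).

42

The receptive field on the input at this output position is [15 5 18 / 14 6 0 / 12 13 9]. Elementwise product with the kernel and sum: 5·-2 + 14·1 + 6·2 + 0·1 + 12·1 + 13·-1 + 9·3.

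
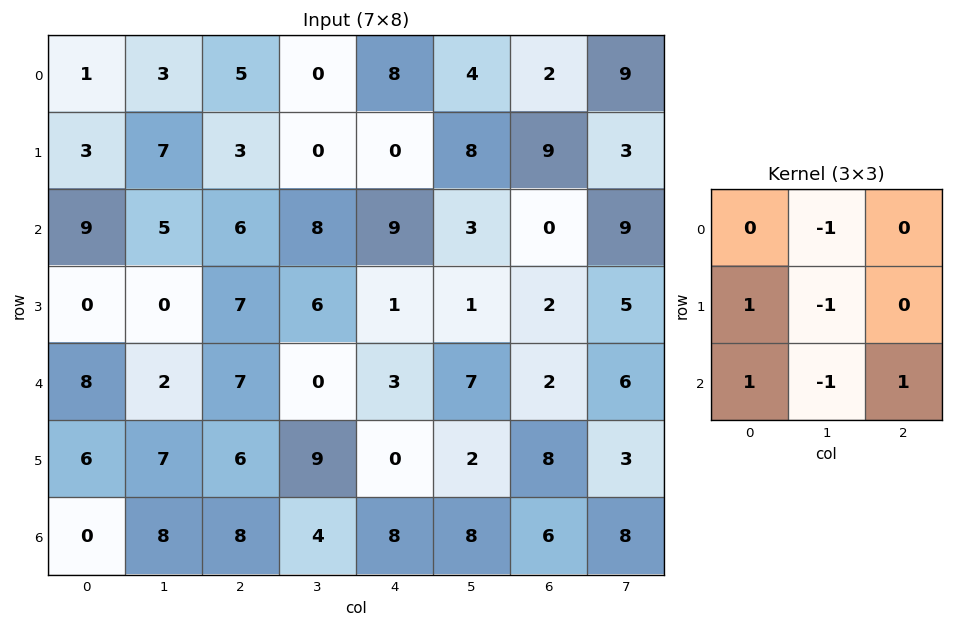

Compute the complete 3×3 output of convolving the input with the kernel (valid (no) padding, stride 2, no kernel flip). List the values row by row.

3 10 -6
8 3 -5
-3 9 -3

Output[0,0]: The receptive field on the input at this output position is [1 3 5 / 3 7 3 / 9 5 6]. Elementwise product with the kernel and sum: 3·-1 + 3·1 + 7·-1 + 9·1 + 5·-1 + 6·1.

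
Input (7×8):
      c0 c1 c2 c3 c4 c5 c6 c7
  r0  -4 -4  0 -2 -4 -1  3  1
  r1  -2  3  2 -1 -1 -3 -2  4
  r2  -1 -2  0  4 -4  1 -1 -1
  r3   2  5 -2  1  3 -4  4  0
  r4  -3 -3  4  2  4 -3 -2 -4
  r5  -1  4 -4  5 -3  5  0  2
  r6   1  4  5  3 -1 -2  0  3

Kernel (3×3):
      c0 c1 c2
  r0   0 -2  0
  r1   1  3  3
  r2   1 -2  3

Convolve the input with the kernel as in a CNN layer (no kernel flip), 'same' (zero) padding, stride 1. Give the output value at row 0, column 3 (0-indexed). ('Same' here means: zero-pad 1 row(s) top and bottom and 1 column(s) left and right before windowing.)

-17

The receptive field on the zero-padded input at this output position is [0 0 0 / 0 -2 -4 / 2 -1 -1]. Elementwise product with the kernel and sum: 0·-2 + 0·1 + -2·3 + -4·3 + 2·1 + -1·-2 + -1·3.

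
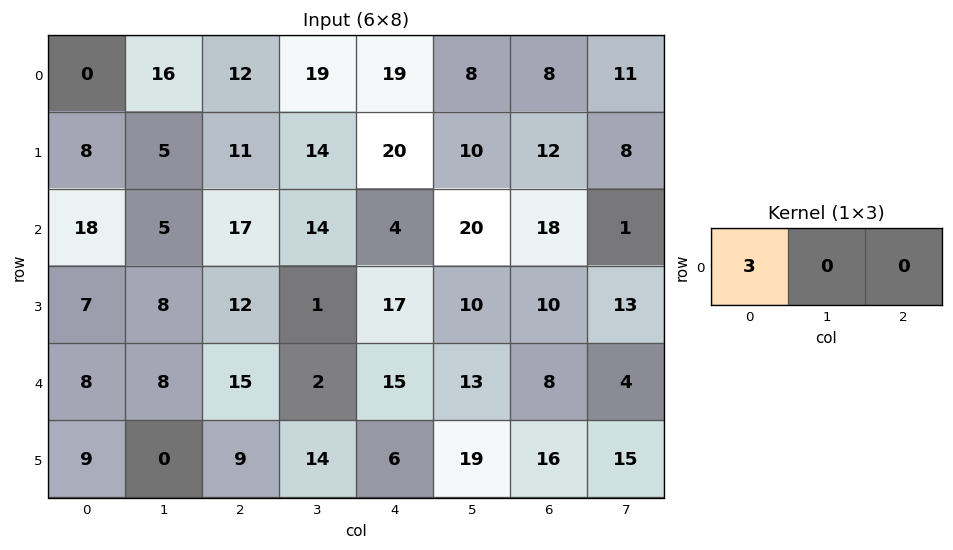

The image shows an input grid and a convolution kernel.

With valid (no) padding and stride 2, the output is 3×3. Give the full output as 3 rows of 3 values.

0 36 57
54 51 12
24 45 45

Output[0,0]: The receptive field on the input at this output position is [0 16 12]. Elementwise product with the kernel and sum: 0·3.
Output[0,1]: The receptive field on the input at this output position is [12 19 19]. Elementwise product with the kernel and sum: 12·3.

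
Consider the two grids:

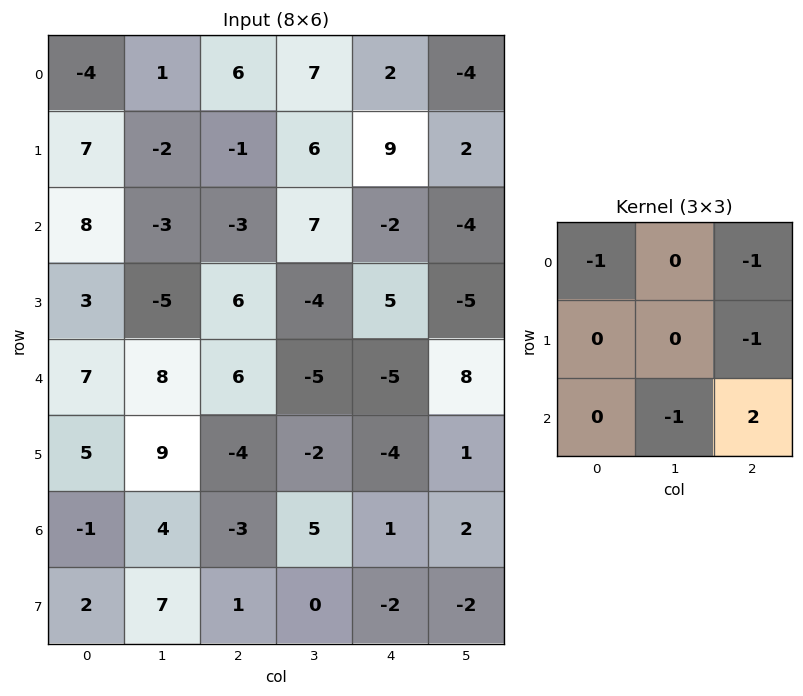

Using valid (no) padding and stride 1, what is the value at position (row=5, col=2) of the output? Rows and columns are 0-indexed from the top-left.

3

The receptive field on the input at this output position is [-4 -2 -4 / -3 5 1 / 1 0 -2]. Elementwise product with the kernel and sum: -4·-1 + -4·-1 + 1·-1 + 0·-1 + -2·2.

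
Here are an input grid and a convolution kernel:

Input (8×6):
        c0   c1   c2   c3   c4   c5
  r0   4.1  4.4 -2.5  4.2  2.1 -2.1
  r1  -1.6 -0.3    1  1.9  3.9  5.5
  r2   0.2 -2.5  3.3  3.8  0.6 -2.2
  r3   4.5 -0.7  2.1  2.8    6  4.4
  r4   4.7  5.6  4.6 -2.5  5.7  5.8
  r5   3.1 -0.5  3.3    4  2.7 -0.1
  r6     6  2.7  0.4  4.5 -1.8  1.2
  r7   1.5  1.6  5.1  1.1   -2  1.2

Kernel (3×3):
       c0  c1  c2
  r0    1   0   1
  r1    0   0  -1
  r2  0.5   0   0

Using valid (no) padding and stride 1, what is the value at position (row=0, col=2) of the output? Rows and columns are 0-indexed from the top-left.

-2.65

The receptive field on the input at this output position is [-2.5 4.2 2.1 / 1 1.9 3.9 / 3.3 3.8 0.6]. Elementwise product with the kernel and sum: -2.5·1 + 2.1·1 + 3.9·-1 + 3.3·0.5.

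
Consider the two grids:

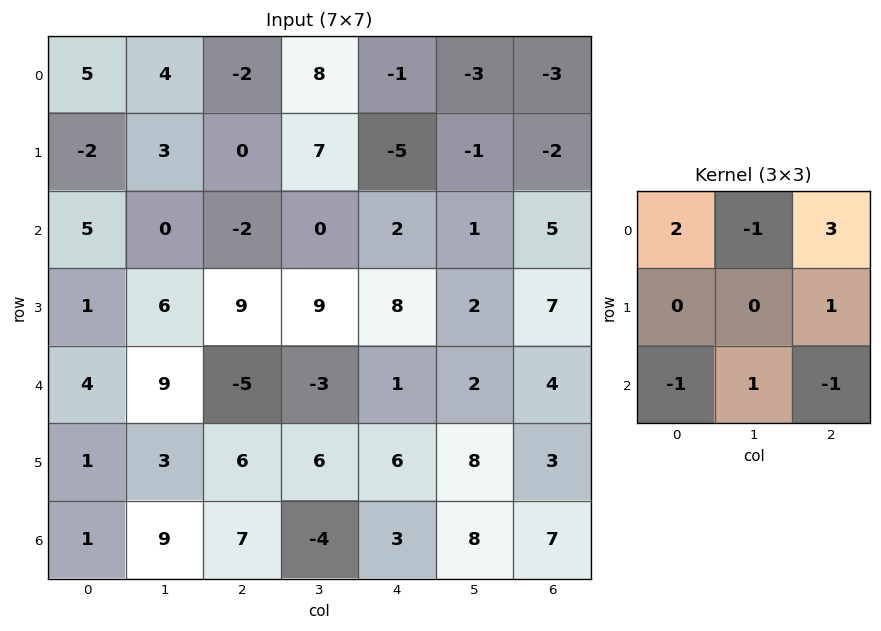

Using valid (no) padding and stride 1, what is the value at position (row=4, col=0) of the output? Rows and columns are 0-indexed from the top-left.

The receptive field on the input at this output position is [4 9 -5 / 1 3 6 / 1 9 7]. Elementwise product with the kernel and sum: 4·2 + 9·-1 + -5·3 + 6·1 + 1·-1 + 9·1 + 7·-1.

-9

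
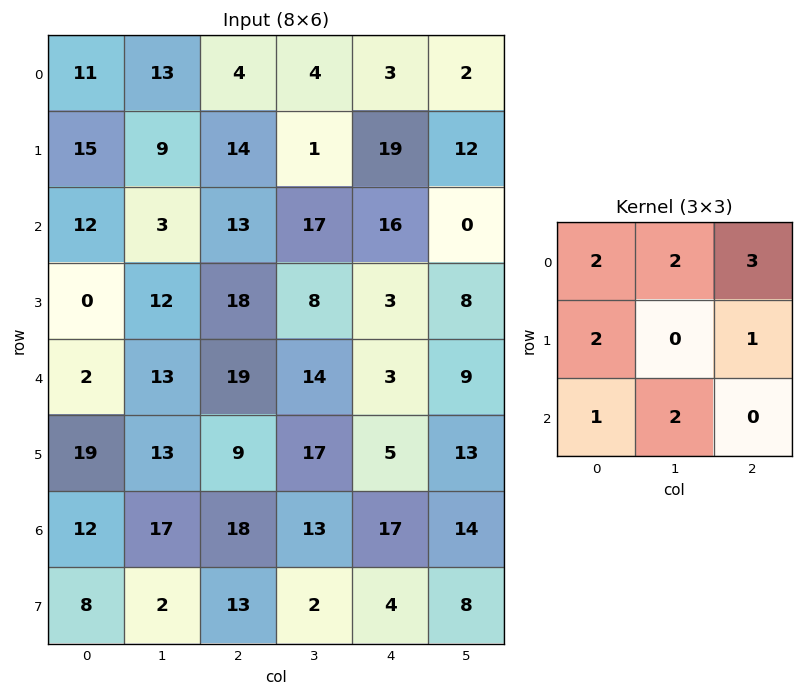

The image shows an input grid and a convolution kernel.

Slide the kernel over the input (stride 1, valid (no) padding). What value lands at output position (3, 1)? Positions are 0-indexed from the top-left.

The receptive field on the input at this output position is [12 18 8 / 13 19 14 / 13 9 17]. Elementwise product with the kernel and sum: 12·2 + 18·2 + 8·3 + 13·2 + 14·1 + 13·1 + 9·2.

155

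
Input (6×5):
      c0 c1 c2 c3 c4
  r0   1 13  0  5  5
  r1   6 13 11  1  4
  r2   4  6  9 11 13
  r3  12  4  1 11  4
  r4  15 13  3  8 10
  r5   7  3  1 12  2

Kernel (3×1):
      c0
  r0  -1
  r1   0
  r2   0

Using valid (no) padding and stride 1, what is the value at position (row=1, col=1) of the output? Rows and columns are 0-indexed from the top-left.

The receptive field on the input at this output position is [13 / 6 / 4]. Elementwise product with the kernel and sum: 13·-1.

-13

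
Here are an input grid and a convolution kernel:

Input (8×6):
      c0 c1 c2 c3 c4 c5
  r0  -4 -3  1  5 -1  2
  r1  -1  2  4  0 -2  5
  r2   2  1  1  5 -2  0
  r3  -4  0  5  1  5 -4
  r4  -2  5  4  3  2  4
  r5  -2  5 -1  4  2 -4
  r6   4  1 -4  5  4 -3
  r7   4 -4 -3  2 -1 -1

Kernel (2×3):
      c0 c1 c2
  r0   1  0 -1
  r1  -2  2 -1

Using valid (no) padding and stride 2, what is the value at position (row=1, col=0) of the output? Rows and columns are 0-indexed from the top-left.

4

The receptive field on the input at this output position is [2 1 1 / -4 0 5]. Elementwise product with the kernel and sum: 2·1 + 1·-1 + -4·-2 + 0·2 + 5·-1.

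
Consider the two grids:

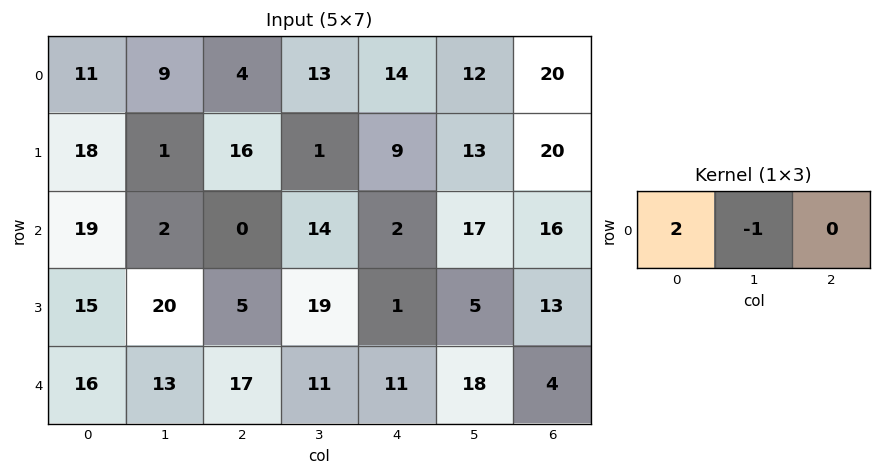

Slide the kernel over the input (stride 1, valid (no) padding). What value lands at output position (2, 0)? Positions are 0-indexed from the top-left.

36

The receptive field on the input at this output position is [19 2 0]. Elementwise product with the kernel and sum: 19·2 + 2·-1.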